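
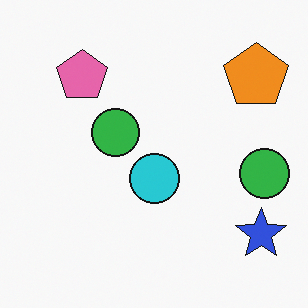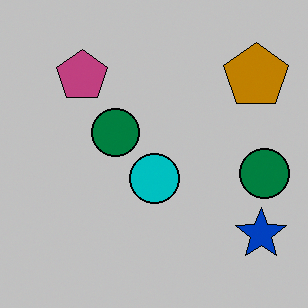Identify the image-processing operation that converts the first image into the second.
It was aggressively posterized.

Each flat color has snapped to a coarser quantized level — most visibly, the near-white background has dropped to a flat grey.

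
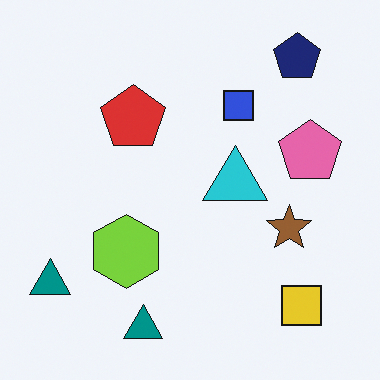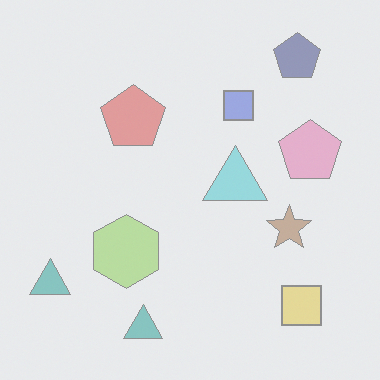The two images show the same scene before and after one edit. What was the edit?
The second image is the first given much lower contrast.

Tones are pushed toward mid-grey across the whole image — a global contrast change.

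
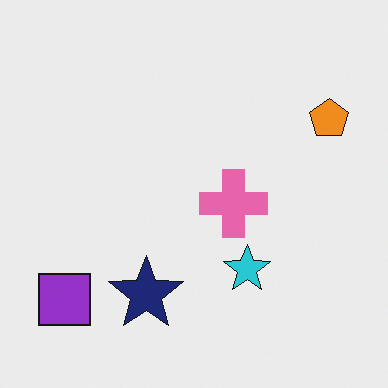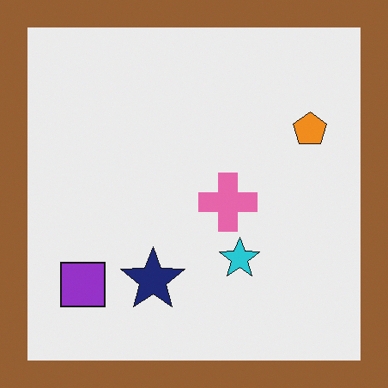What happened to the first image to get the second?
Framed with a brown border.

A solid brown frame runs around the edge of the second image, with the content slightly shrunk inside it.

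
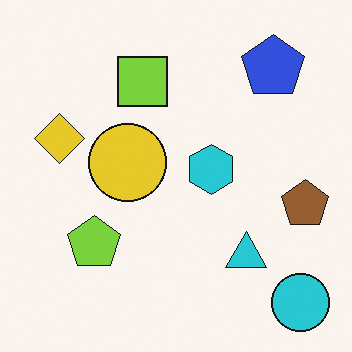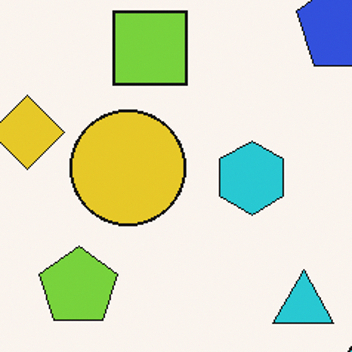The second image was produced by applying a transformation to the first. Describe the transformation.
The second image is the first cropped slightly and scaled back up.

The visible shapes are larger and the field of view is narrower; shapes near the original edges may be partly or wholly outside the frame — a crop-and-rescale.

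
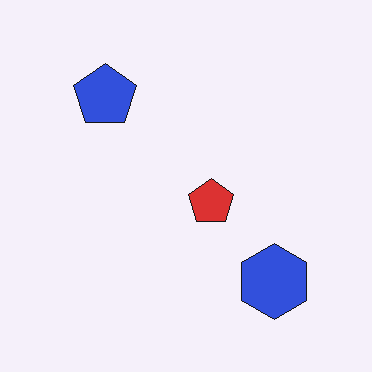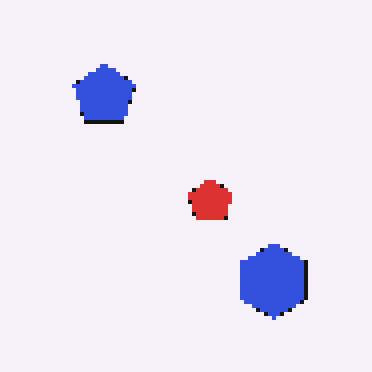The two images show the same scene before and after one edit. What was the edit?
This is the original image lightly pixelated (a mild mosaic effect).

Shapes are reduced to large square blocks; fine edges and outlines are lost — a downscale-then-upscale (mosaic) effect.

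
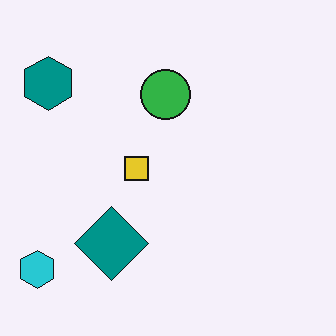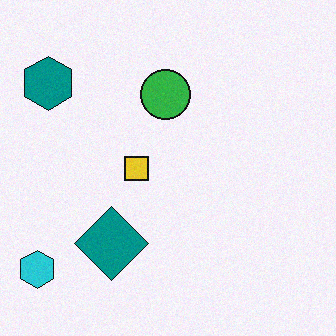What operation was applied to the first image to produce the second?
Degraded with light additive noise.

Random speckle covers the whole image, including the flat background.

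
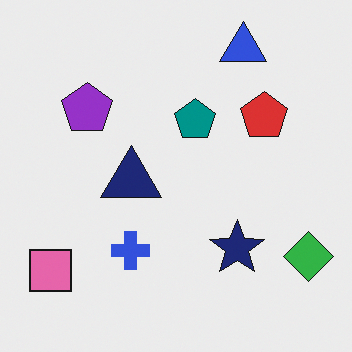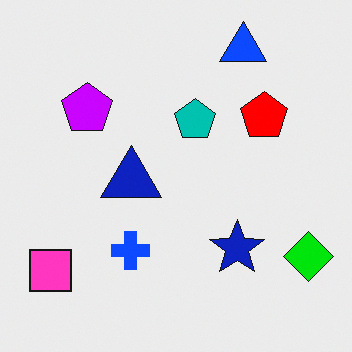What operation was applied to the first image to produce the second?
The transformation is: made much more vivid (saturation change).

All colors are more vivid — a global saturation change.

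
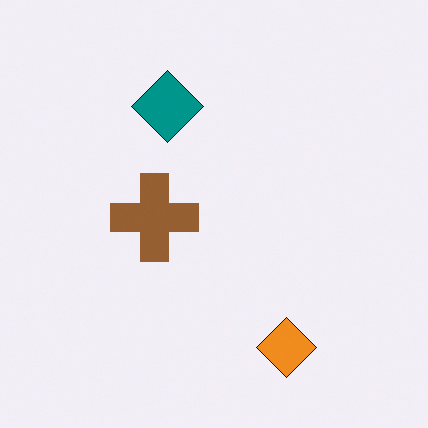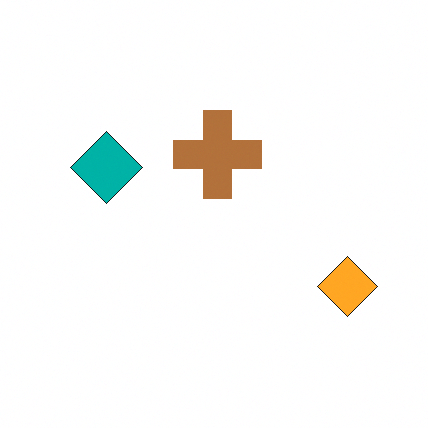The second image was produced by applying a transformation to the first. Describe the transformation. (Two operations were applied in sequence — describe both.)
It was transposed (reflected across the top-left ↔ bottom-right diagonal), then slightly brightened.

Shapes have swapped their row and column positions — what was in the top-right is now in the bottom-left — a diagonal reflection. Every pixel — background and shapes alike — is uniformly brightened.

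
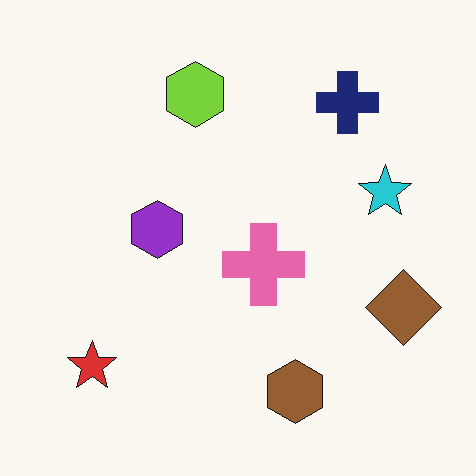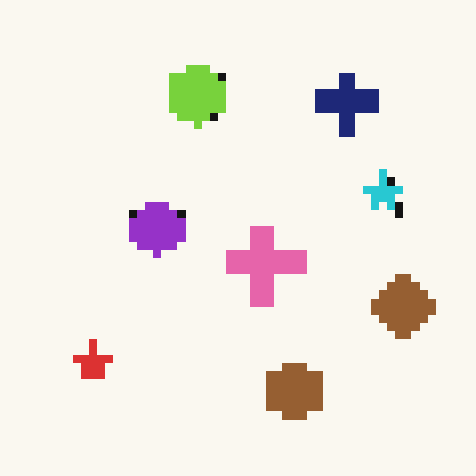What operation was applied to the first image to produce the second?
The second image is the first moderately pixelated.

Shapes are reduced to large square blocks; fine edges and outlines are lost — a downscale-then-upscale (mosaic) effect.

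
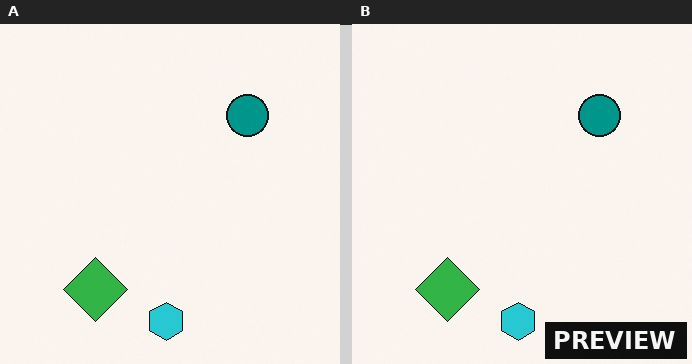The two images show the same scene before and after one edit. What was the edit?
Watermarked with the text "PREVIEW" in the lower-right corner.

A dark label reading "PREVIEW" appears in the lower-right corner.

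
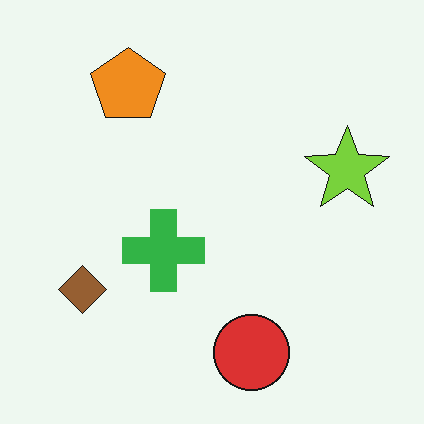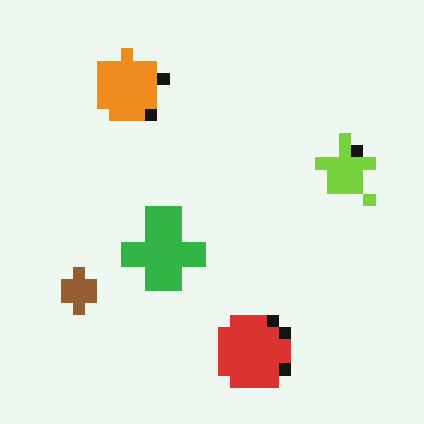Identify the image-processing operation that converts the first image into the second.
This is the original image coarsely pixelated.

Shapes are reduced to large square blocks; fine edges and outlines are lost — a downscale-then-upscale (mosaic) effect.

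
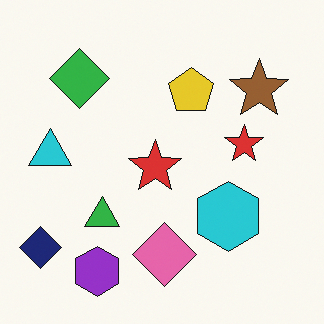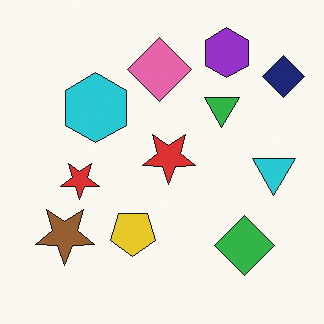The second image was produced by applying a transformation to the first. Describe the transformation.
The image was rotated 180°.

The navy diamond sits in the bottom-left of the first image and the top-right of the second — consistent with a whole-image 180° rotation.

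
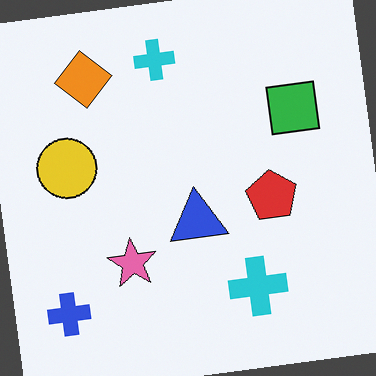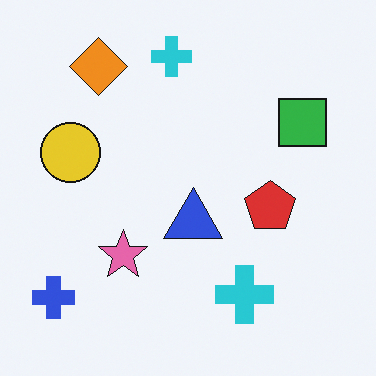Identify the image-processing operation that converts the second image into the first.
Rotated counter-clockwise by a slight angle.

Every shape is tilted by the same angle and the image corners show triangular fill wedges — a whole-image rotation by a non-right angle.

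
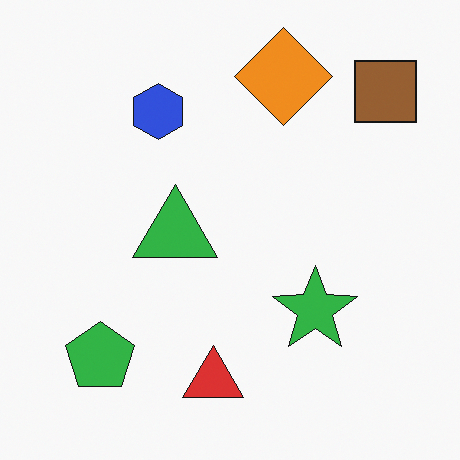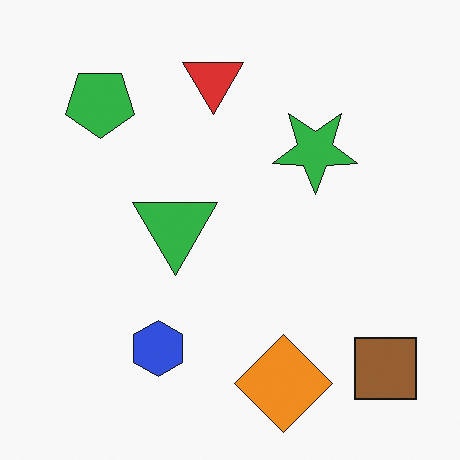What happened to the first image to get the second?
The second image is the first flipped vertically (top ↔ bottom).

The orange diamond is in the top of the first image and the bottom of the second — shapes on opposite sides of the horizontal midline have swapped in a mirror flip.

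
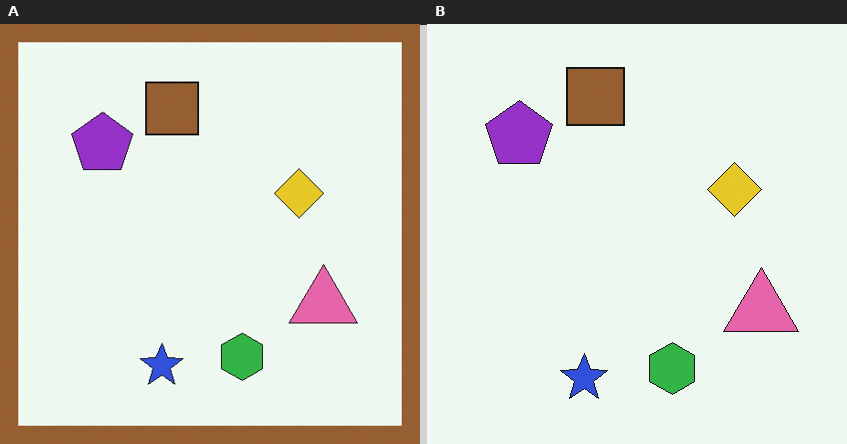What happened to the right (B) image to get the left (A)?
The transformation is: framed with a brown border.

A solid brown frame runs around the edge of the left (A) image, with the content slightly shrunk inside it.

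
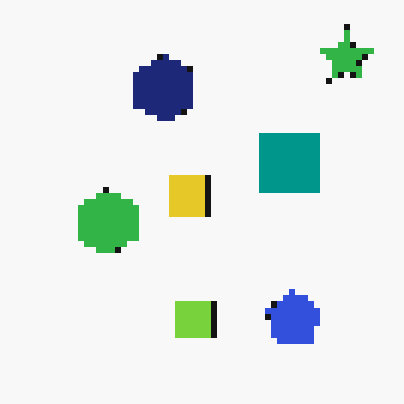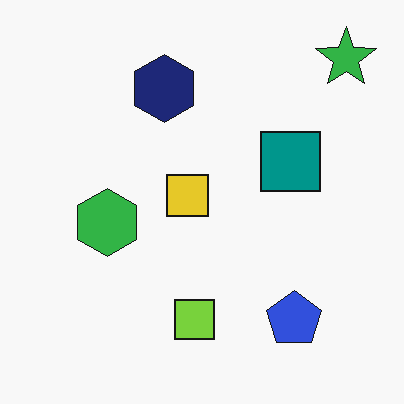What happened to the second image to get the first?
Moderately pixelated.

Shapes are reduced to large square blocks; fine edges and outlines are lost — a downscale-then-upscale (mosaic) effect.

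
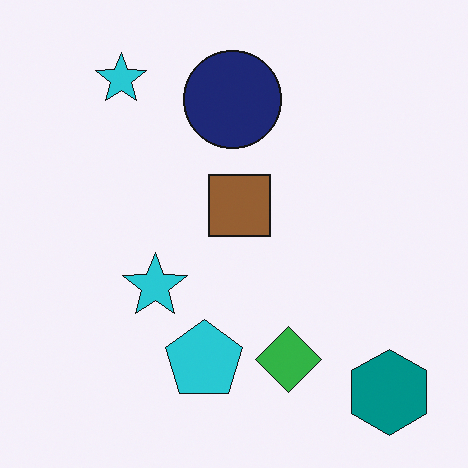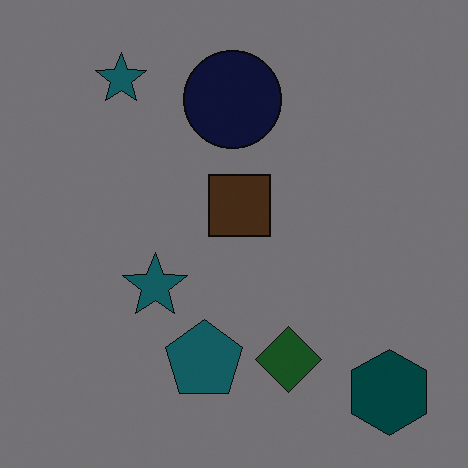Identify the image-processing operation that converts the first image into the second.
Substantially darkened.

Every pixel — background and shapes alike — is uniformly darkened.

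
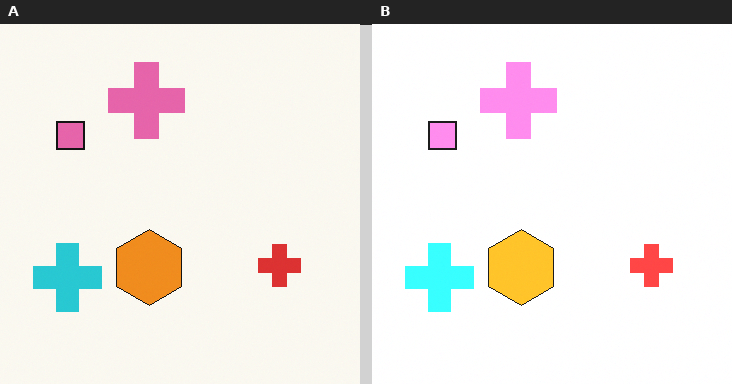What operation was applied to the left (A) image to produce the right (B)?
Noticeably brightened.

Every pixel — background and shapes alike — is uniformly brightened.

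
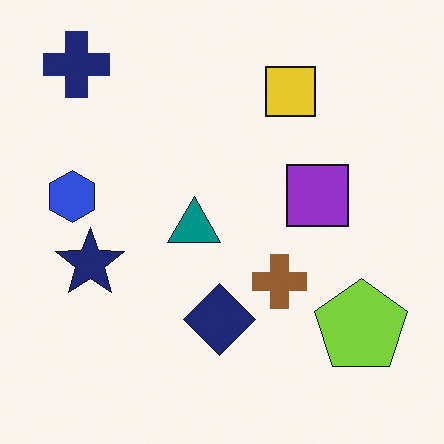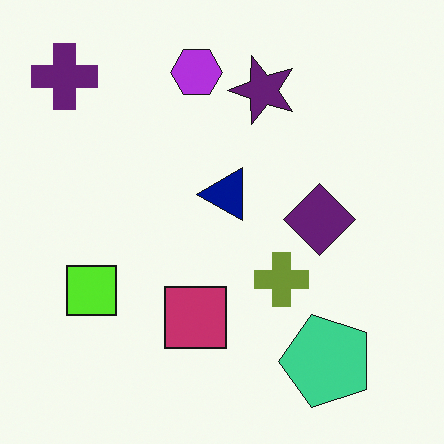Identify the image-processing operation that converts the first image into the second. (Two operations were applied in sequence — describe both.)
The second image is the first hue-shifted slightly, then transposed (reflected across the top-left ↔ bottom-right diagonal).

Every shape's color has rotated by the same amount around the hue wheel — a uniform hue shift. Shapes have swapped their row and column positions — what was in the top-right is now in the bottom-left — a diagonal reflection.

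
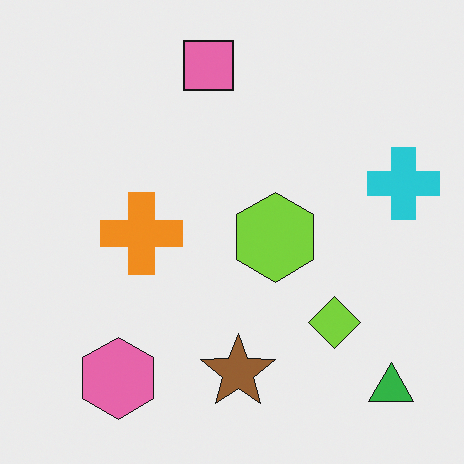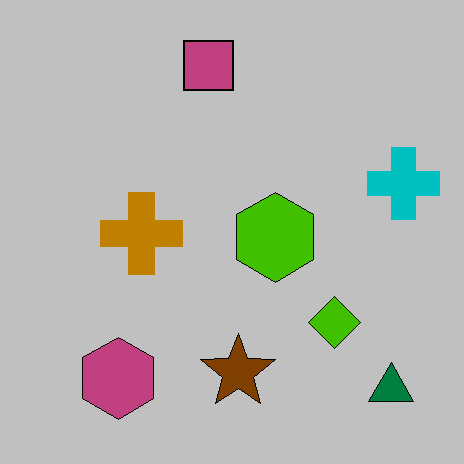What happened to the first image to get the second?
The second image is the first heavily posterized to just a handful of flat colors.

Each flat color has snapped to a coarser quantized level — most visibly, the near-white background has dropped to a flat grey.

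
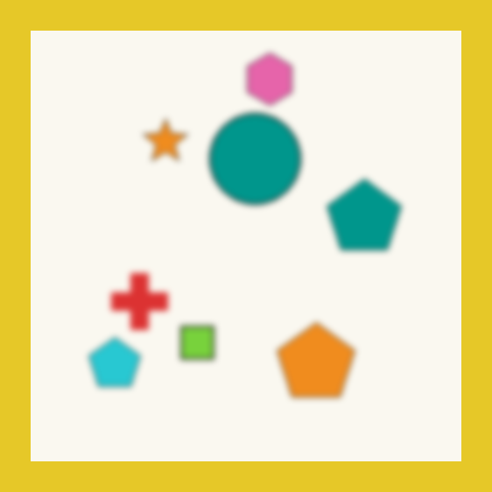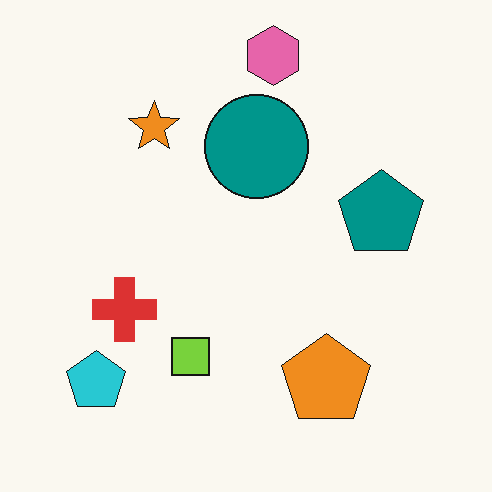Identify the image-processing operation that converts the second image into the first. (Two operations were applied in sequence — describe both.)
The image was moderately blurred, then framed with a yellow border.

Shape edges and outlines are uniformly softened across the whole image. A solid yellow frame runs around the edge of the first image, with the content slightly shrunk inside it.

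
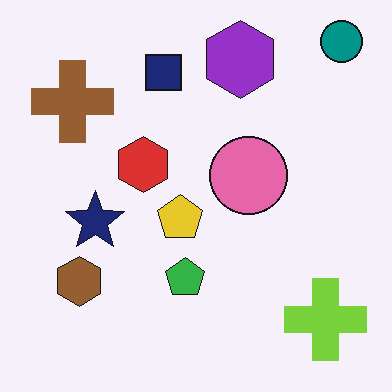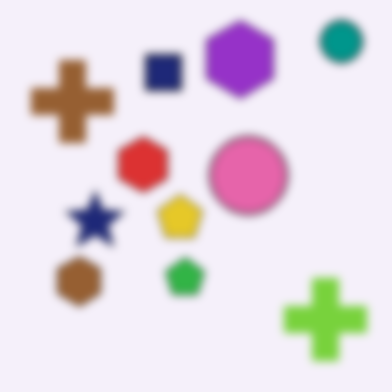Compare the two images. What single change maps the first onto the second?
The transformation is: noticeably gaussian-blurred.

Shape edges and outlines are uniformly softened across the whole image.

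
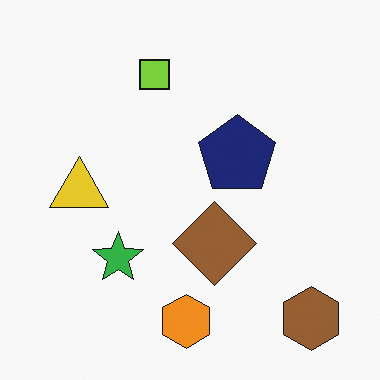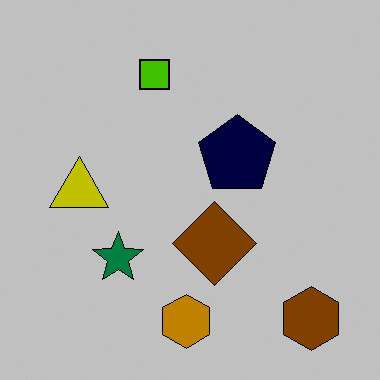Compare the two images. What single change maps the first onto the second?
The image was heavily posterized to just a handful of flat colors.

Each flat color has snapped to a coarser quantized level — most visibly, the near-white background has dropped to a flat grey.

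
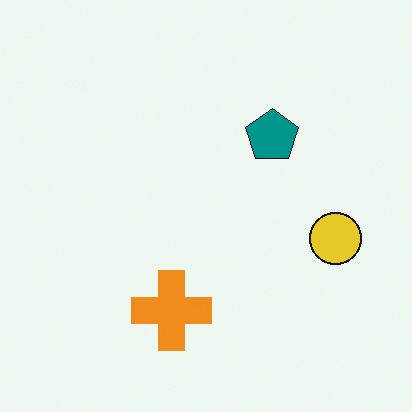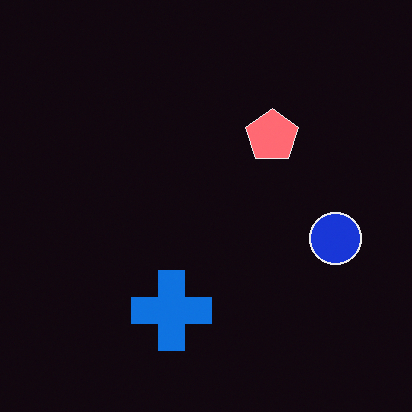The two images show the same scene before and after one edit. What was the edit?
The image was color-inverted (negative).

The light background has become dark and every shape's color is its complement — a photographic negative.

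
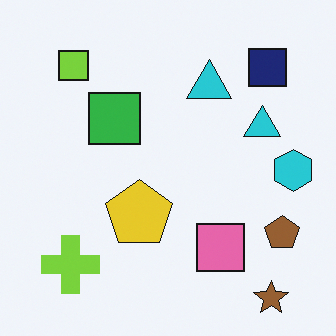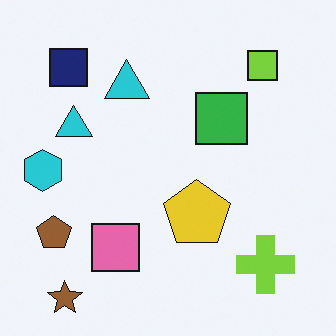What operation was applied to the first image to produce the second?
It was flipped horizontally (left ↔ right).

The cyan hexagon is in the right of the first image and the left of the second — shapes on opposite sides of the vertical midline have swapped in a mirror flip.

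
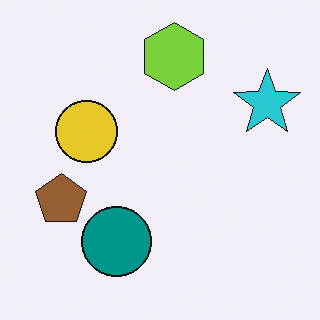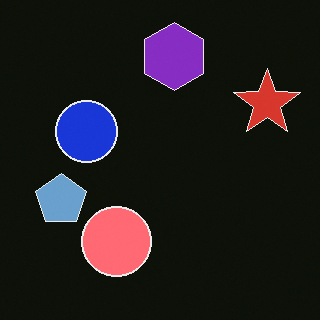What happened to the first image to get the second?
The transformation is: color-inverted (negative).

The light background has become dark and every shape's color is its complement — a photographic negative.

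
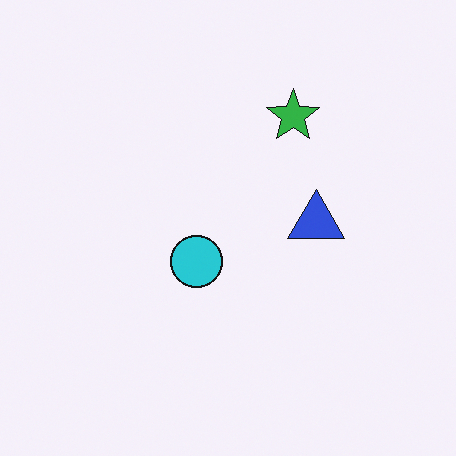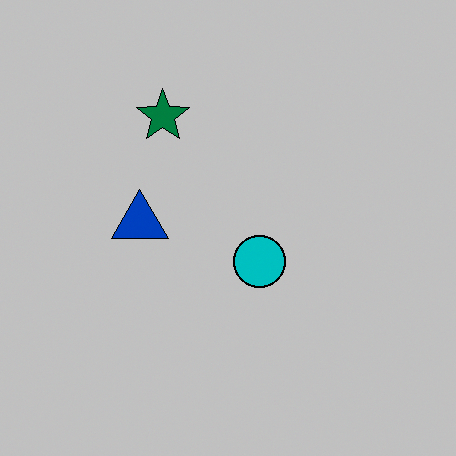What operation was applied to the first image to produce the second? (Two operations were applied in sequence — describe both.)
The transformation is: flipped horizontally (left ↔ right), then aggressively posterized.

The blue triangle is in the right of the first image and the left of the second — shapes on opposite sides of the vertical midline have swapped in a mirror flip. Each flat color has snapped to a coarser quantized level — most visibly, the near-white background has dropped to a flat grey.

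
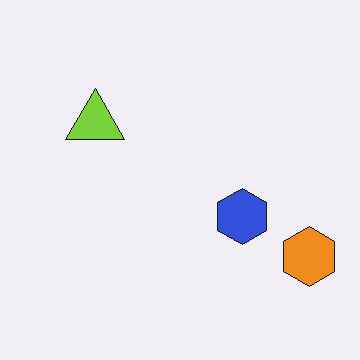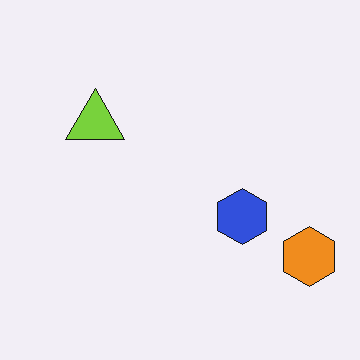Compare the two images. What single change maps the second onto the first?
The transformation is: given moderate JPEG compression.

Blocky 8×8 compression artifacts appear around shape edges and the flat background shows ringing — characteristic JPEG degradation.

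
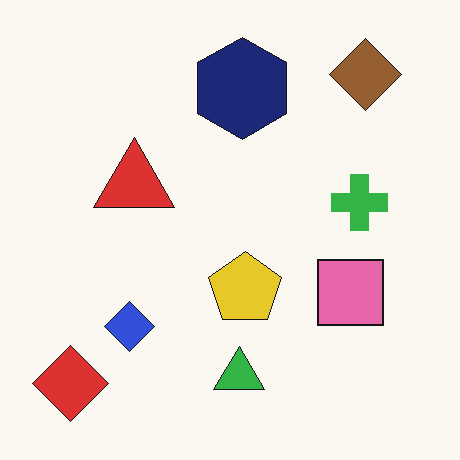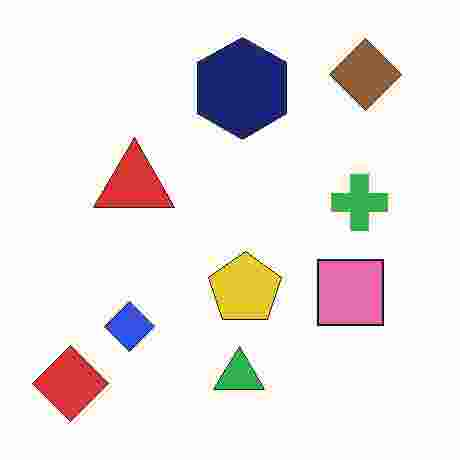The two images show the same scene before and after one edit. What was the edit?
The transformation is: degraded with heavy JPEG compression.

Blocky 8×8 compression artifacts appear around shape edges and the flat background shows ringing — characteristic JPEG degradation.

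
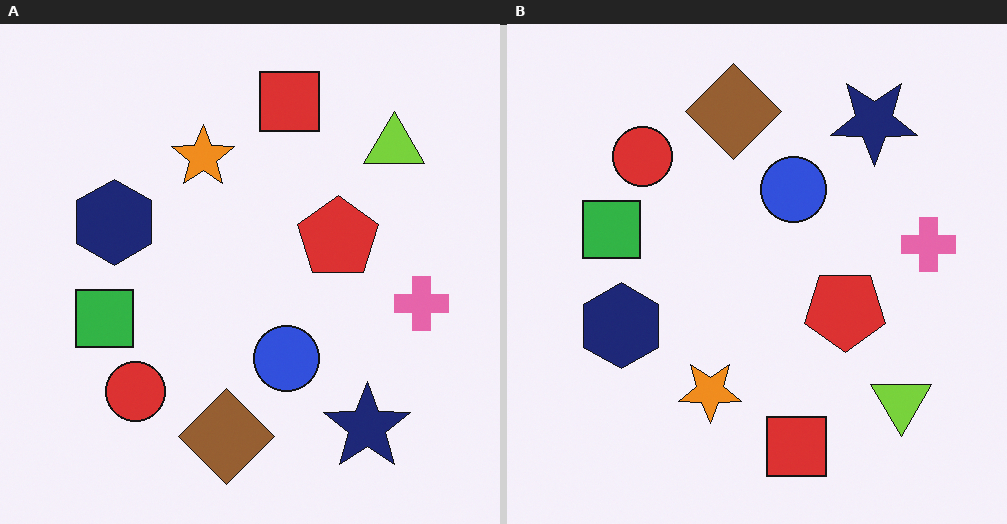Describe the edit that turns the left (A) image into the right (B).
The transformation is: flipped vertically (top ↔ bottom).

The red square is in the top of the left (A) image and the bottom of the right (B) — shapes on opposite sides of the horizontal midline have swapped in a mirror flip.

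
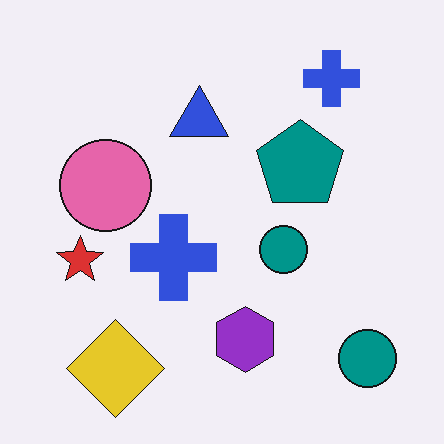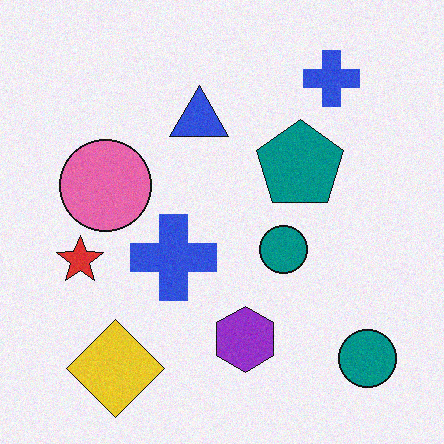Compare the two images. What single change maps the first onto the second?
Degraded with subtle gaussian noise.

Random speckle covers the whole image, including the flat background.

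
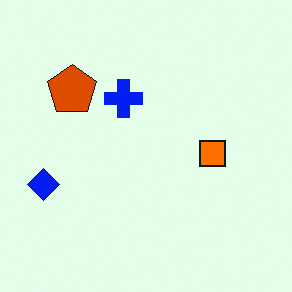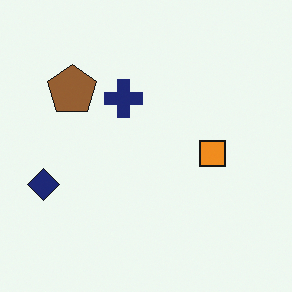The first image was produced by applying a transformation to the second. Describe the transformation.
The transformation is: made much more vivid (saturation change).

All colors are more vivid — a global saturation change.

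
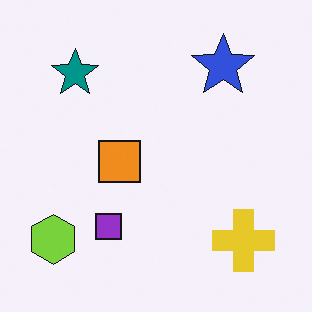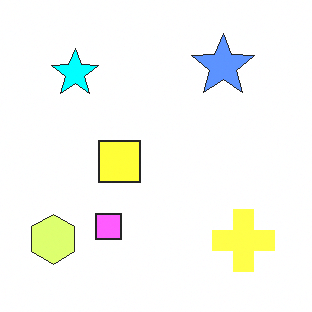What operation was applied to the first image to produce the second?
The transformation is: brightened a lot.

Every pixel — background and shapes alike — is uniformly brightened.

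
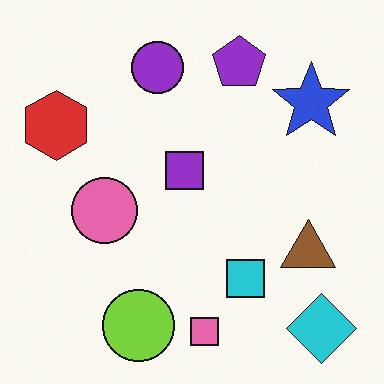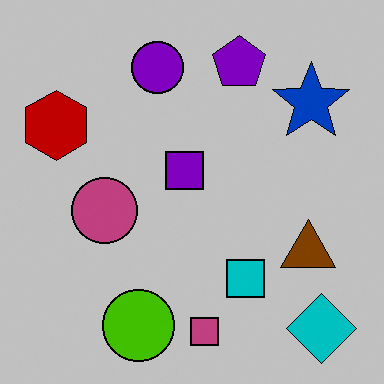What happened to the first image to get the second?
It was heavily posterized to just a handful of flat colors.

Each flat color has snapped to a coarser quantized level — most visibly, the near-white background has dropped to a flat grey.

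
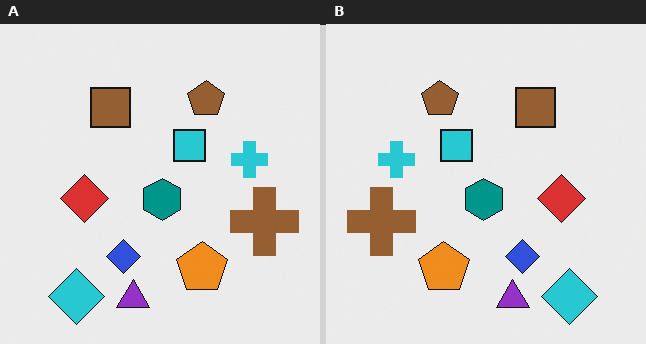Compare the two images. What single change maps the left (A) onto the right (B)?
The transformation is: flipped horizontally (left ↔ right).

The brown cross is in the right of the left (A) image and the left of the right (B) — shapes on opposite sides of the vertical midline have swapped in a mirror flip.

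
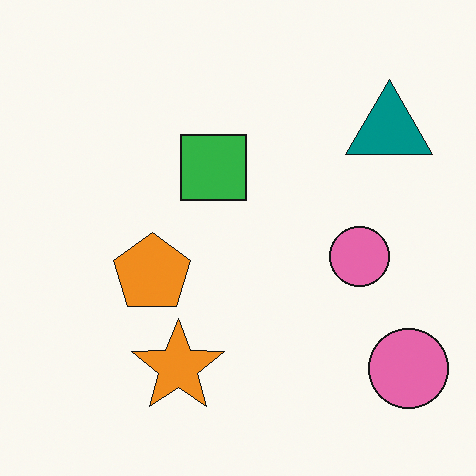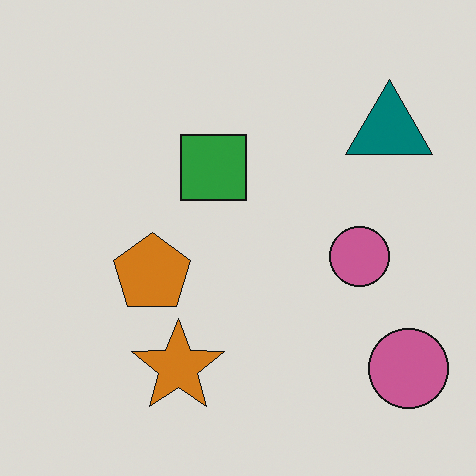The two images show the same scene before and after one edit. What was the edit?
The second image is the first darkened a little.

Every pixel — background and shapes alike — is uniformly darkened.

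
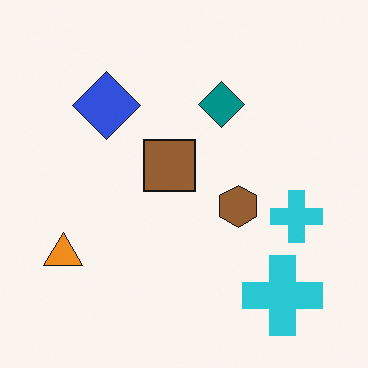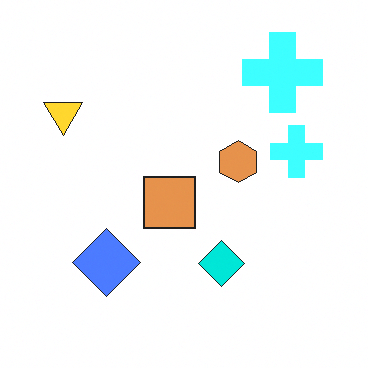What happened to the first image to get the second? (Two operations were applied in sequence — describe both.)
Flipped vertically (top ↔ bottom), then brightened a lot.

The teal diamond is in the top of the first image and the bottom of the second — shapes on opposite sides of the horizontal midline have swapped in a mirror flip. Every pixel — background and shapes alike — is uniformly brightened.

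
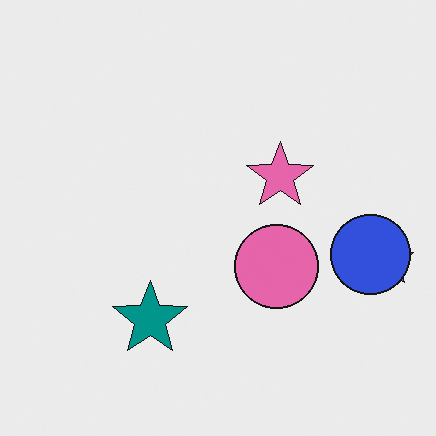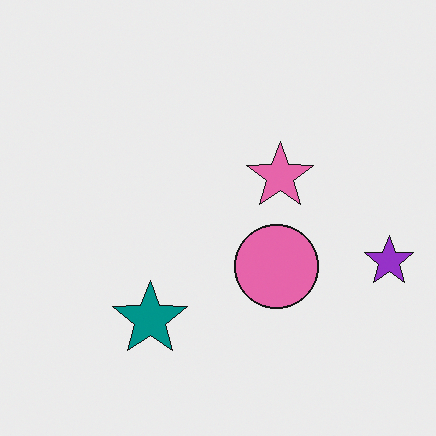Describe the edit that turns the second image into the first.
The first image is the second overlaid with an additional blue circle.

A blue circle appears in the first image that is absent from the second.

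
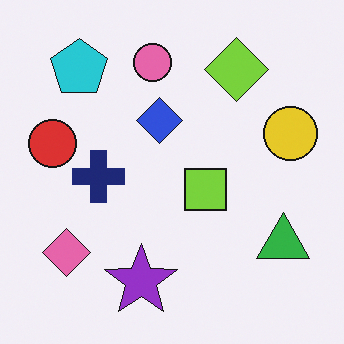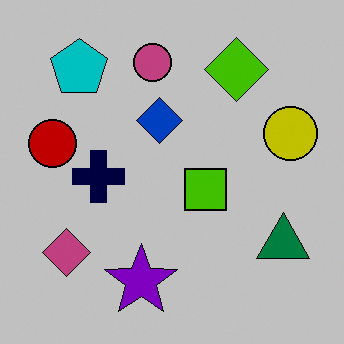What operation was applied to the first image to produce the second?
This is the original image aggressively posterized.

Each flat color has snapped to a coarser quantized level — most visibly, the near-white background has dropped to a flat grey.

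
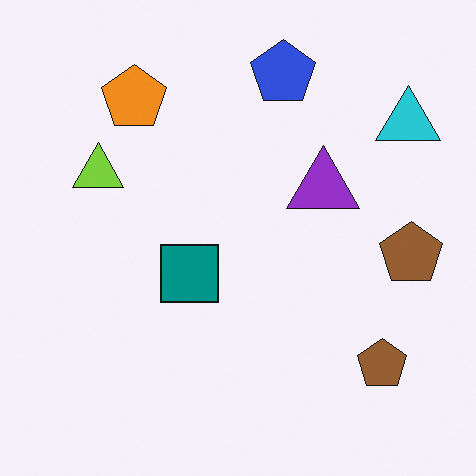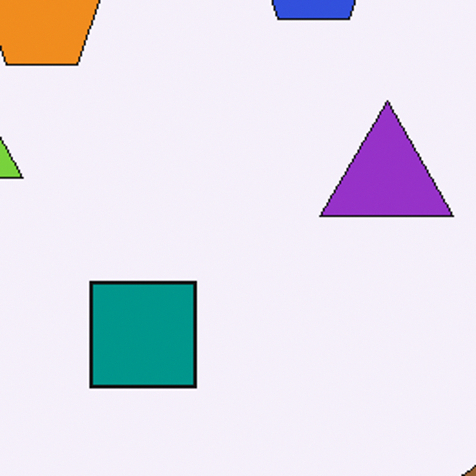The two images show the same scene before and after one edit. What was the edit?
This is the original image cropped tightly and scaled back up.

The visible shapes are larger and the field of view is narrower; shapes near the original edges may be partly or wholly outside the frame — a crop-and-rescale.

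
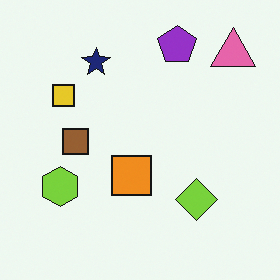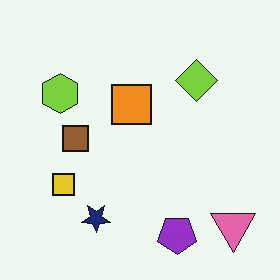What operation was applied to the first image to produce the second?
It was flipped vertically (top ↔ bottom).

The purple pentagon is in the top of the first image and the bottom of the second — shapes on opposite sides of the horizontal midline have swapped in a mirror flip.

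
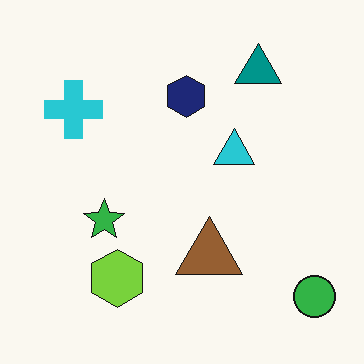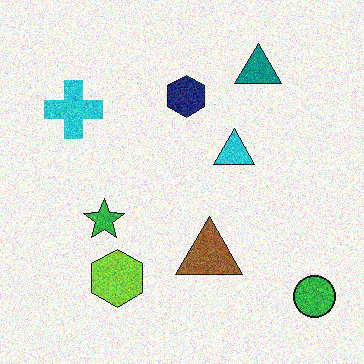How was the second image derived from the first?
Degraded with visible gaussian noise.

Random speckle covers the whole image, including the flat background.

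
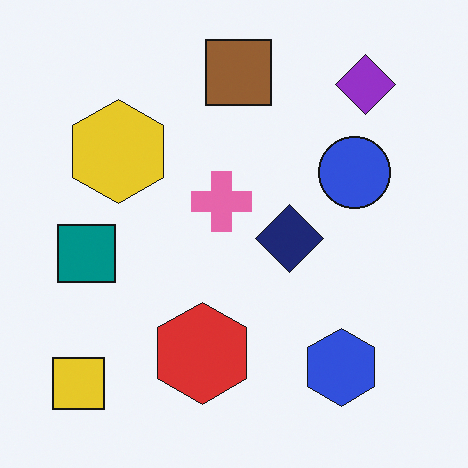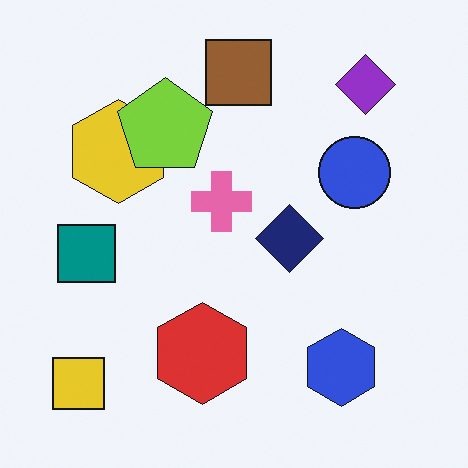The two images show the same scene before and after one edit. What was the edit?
The second image is the first overlaid with an additional lime pentagon.

A lime pentagon appears in the second image that is absent from the first.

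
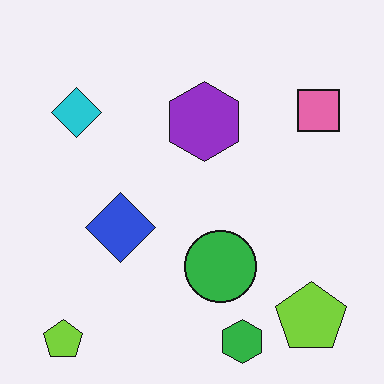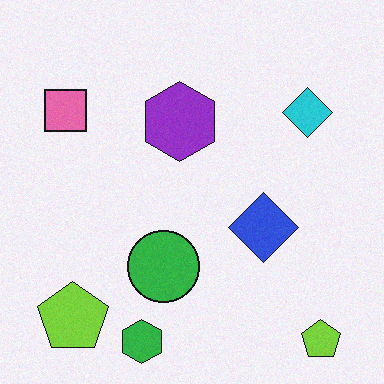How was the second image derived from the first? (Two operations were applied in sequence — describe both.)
It was flipped horizontally (left ↔ right), then degraded with subtle gaussian noise.

The pink square is in the top-right of the first image and the top-left of the second — shapes on opposite sides of the vertical midline have swapped in a mirror flip. Random speckle covers the whole image, including the flat background.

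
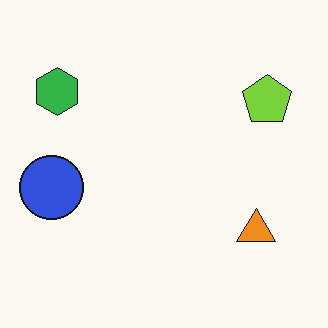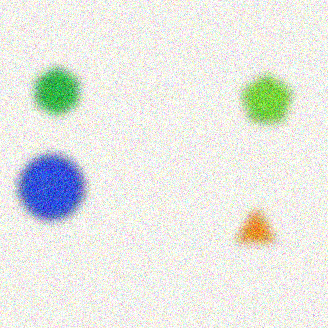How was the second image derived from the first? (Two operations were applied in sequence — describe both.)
The transformation is: strongly gaussian-blurred, then degraded with moderate additive noise.

Shape edges and outlines are uniformly softened across the whole image. Random speckle covers the whole image, including the flat background.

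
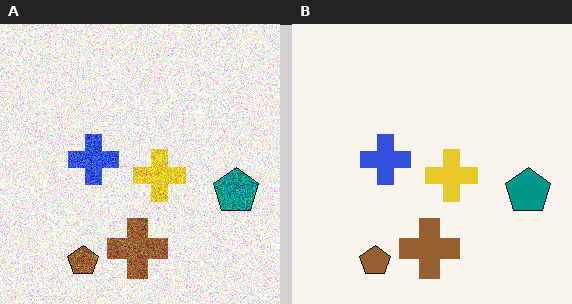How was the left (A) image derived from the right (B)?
The image was degraded with a thick layer of grain.

Random speckle covers the whole image, including the flat background.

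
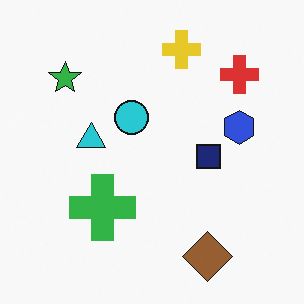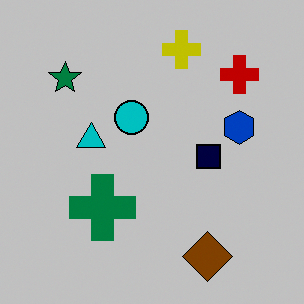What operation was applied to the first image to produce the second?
Aggressively posterized.

Each flat color has snapped to a coarser quantized level — most visibly, the near-white background has dropped to a flat grey.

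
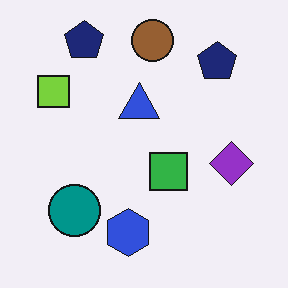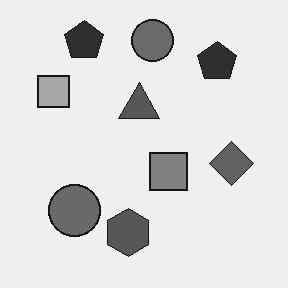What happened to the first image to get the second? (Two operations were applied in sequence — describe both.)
This is the original image converted to grayscale, then JPEG-compressed with visible artifacts.

All color is removed — every shape is now a shade of grey. Blocky 8×8 compression artifacts appear around shape edges and the flat background shows ringing — characteristic JPEG degradation.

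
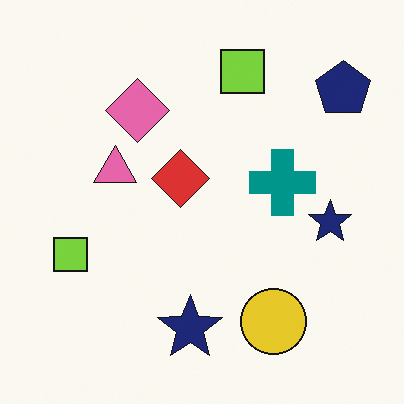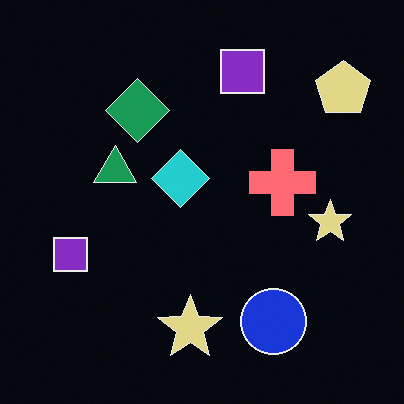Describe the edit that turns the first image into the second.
The image was color-inverted (negative).

The light background has become dark and every shape's color is its complement — a photographic negative.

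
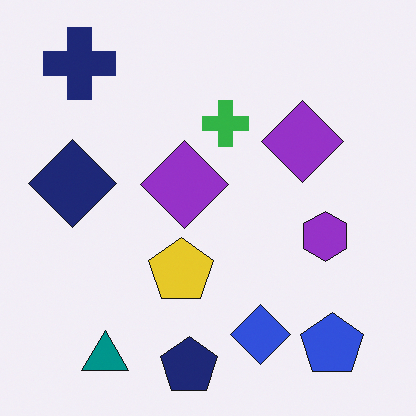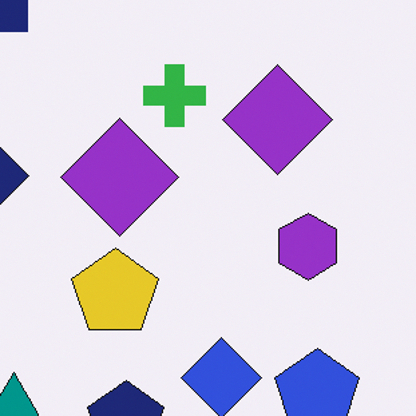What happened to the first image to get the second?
This is the original image cropped to a modestly smaller region and rescaled.

The visible shapes are larger and the field of view is narrower; shapes near the original edges may be partly or wholly outside the frame — a crop-and-rescale.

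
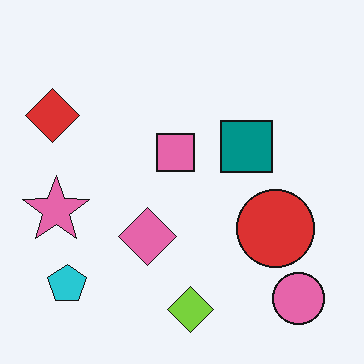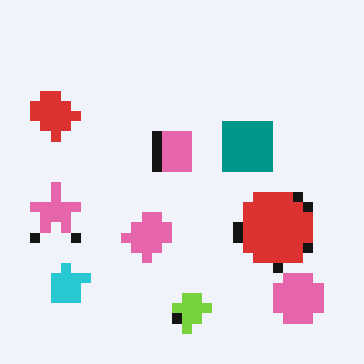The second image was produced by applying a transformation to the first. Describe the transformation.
The second image is the first coarsely pixelated.

Shapes are reduced to large square blocks; fine edges and outlines are lost — a downscale-then-upscale (mosaic) effect.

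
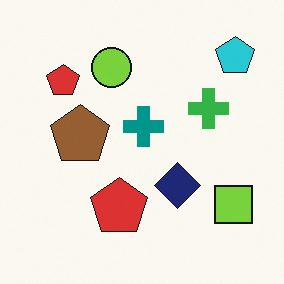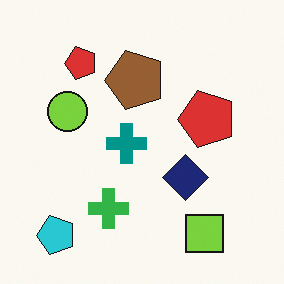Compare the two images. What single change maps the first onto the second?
Transposed (reflected across the top-left ↔ bottom-right diagonal).

Shapes have swapped their row and column positions — what was in the top-right is now in the bottom-left — a diagonal reflection.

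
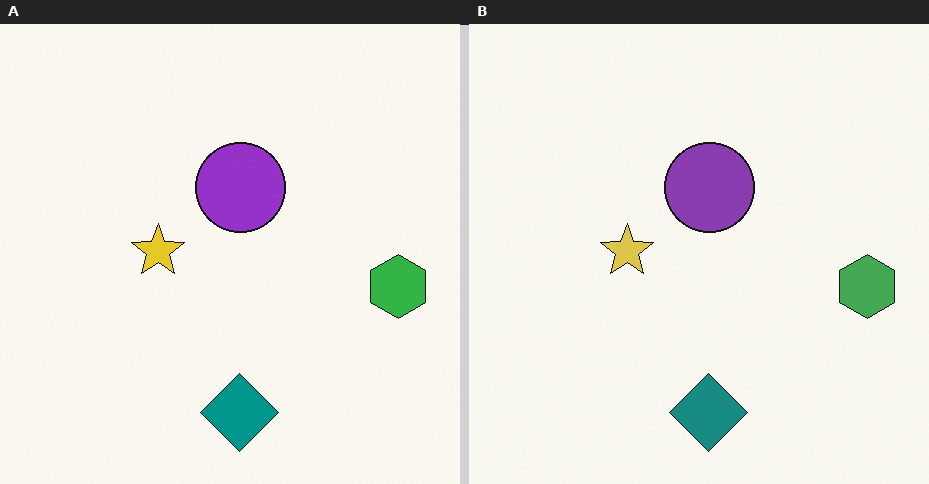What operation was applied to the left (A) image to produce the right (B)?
The right (B) image is the left (A) slightly desaturated.

All colors are more muted and greyish — a global saturation change.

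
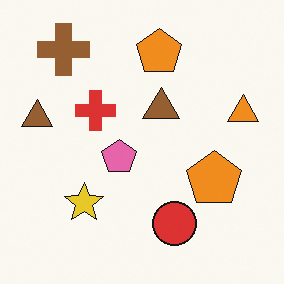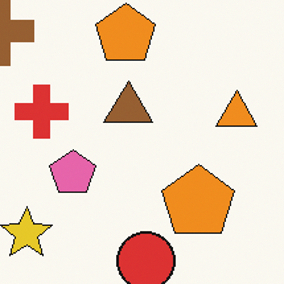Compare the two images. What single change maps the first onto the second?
The second image is the first cropped slightly and scaled back up.

The visible shapes are larger and the field of view is narrower; shapes near the original edges may be partly or wholly outside the frame — a crop-and-rescale.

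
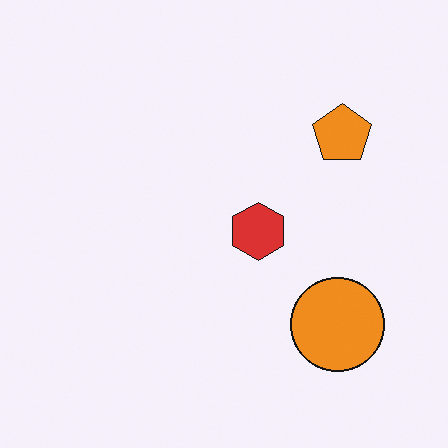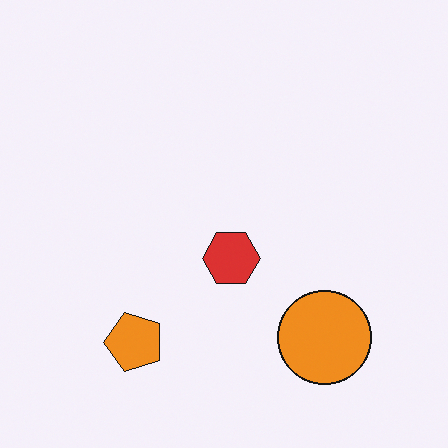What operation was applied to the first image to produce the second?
This is the original image transposed (reflected across the top-left ↔ bottom-right diagonal).

Shapes have swapped their row and column positions — what was in the top-right is now in the bottom-left — a diagonal reflection.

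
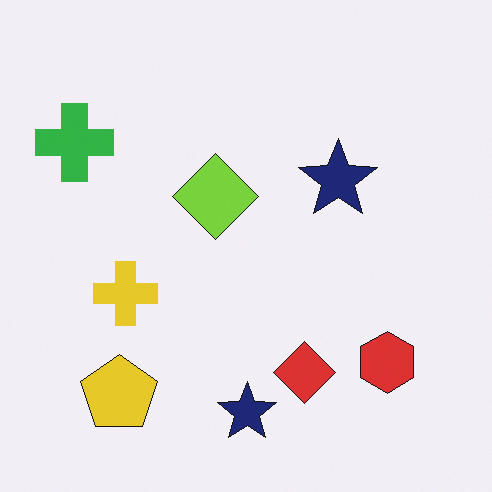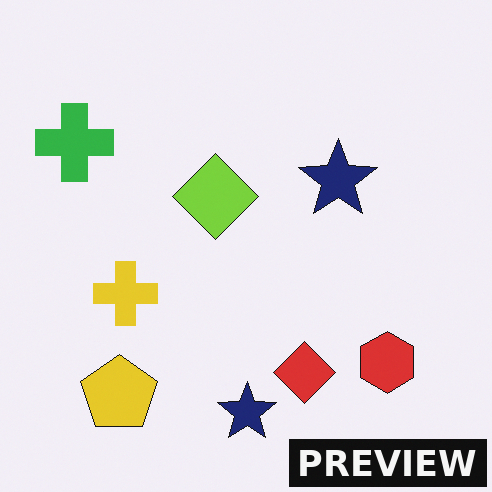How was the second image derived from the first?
The transformation is: watermarked with the text "PREVIEW" in the lower-right corner.

A dark label reading "PREVIEW" appears in the lower-right corner.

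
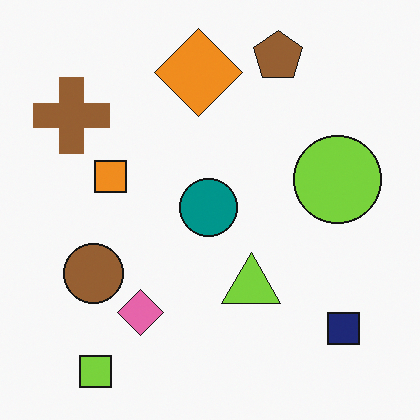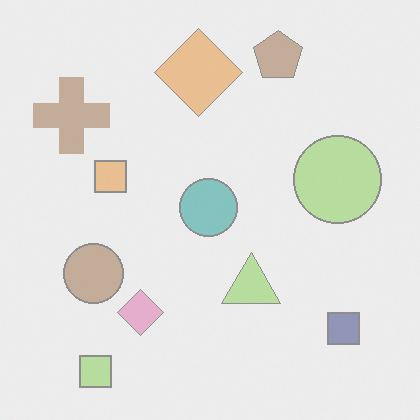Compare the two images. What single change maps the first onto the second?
The second image is the first given much lower contrast.

Tones are pushed toward mid-grey across the whole image — a global contrast change.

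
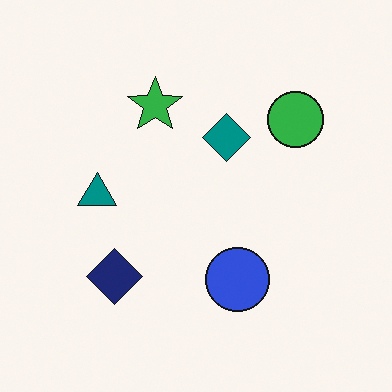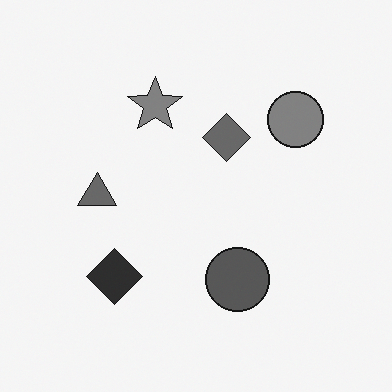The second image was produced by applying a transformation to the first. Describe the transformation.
The transformation is: converted to grayscale.

All color is removed — every shape is now a shade of grey.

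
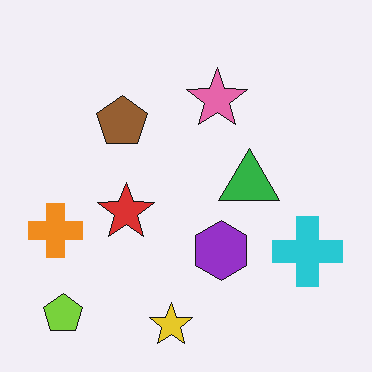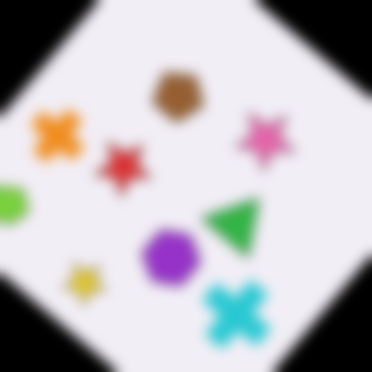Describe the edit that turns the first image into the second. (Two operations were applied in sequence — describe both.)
This is the original image rotated clockwise by a large amount — several tens of degrees, then strongly gaussian-blurred.

Every shape is tilted by the same angle and the image corners show triangular fill wedges — a whole-image rotation by a non-right angle. Shape edges and outlines are uniformly softened across the whole image.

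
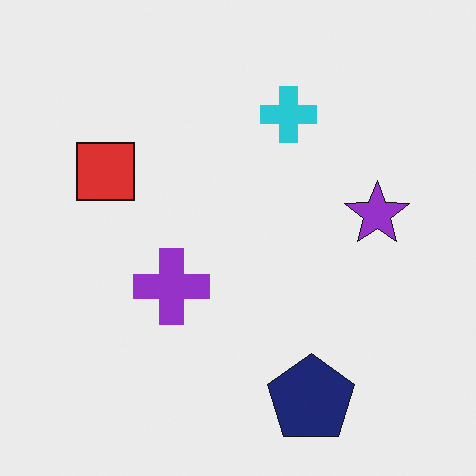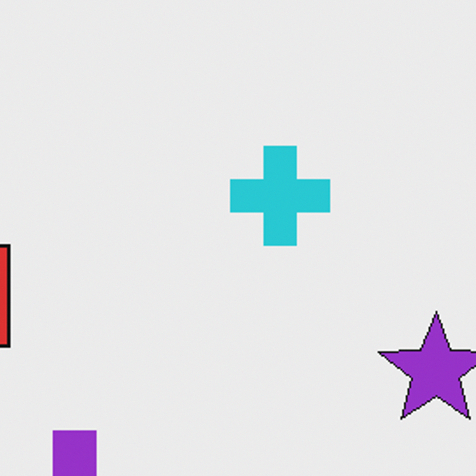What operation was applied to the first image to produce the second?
This is the original image cropped to a noticeably smaller region and rescaled.

The visible shapes are larger and the field of view is narrower; shapes near the original edges may be partly or wholly outside the frame — a crop-and-rescale.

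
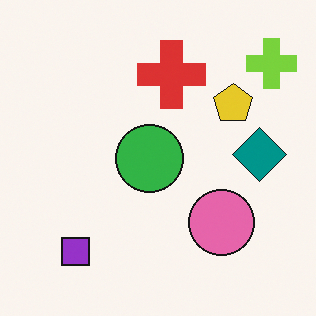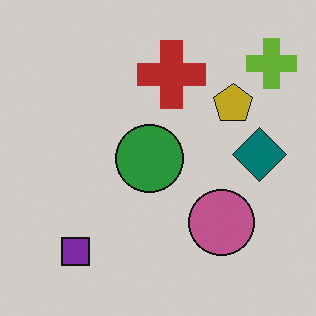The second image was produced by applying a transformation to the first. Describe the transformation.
The image was darkened a little.

Every pixel — background and shapes alike — is uniformly darkened.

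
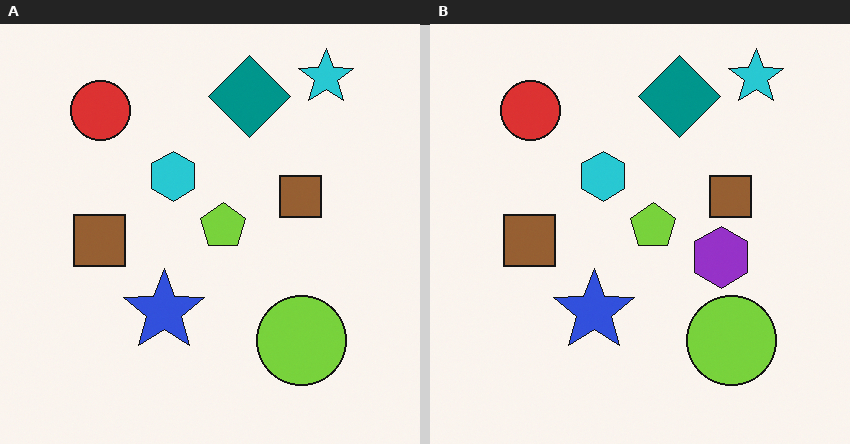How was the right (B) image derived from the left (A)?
This is the original image overlaid with an additional purple hexagon.

A purple hexagon appears in the right (B) image that is absent from the left (A).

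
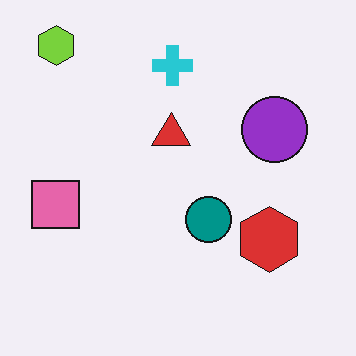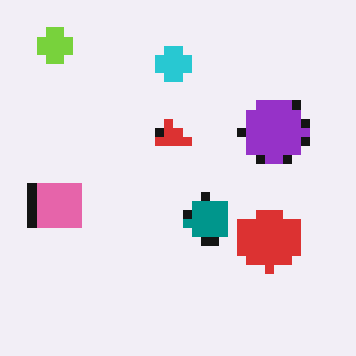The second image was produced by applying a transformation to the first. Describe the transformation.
This is the original image coarsely pixelated.

Shapes are reduced to large square blocks; fine edges and outlines are lost — a downscale-then-upscale (mosaic) effect.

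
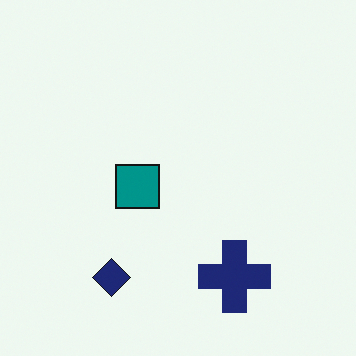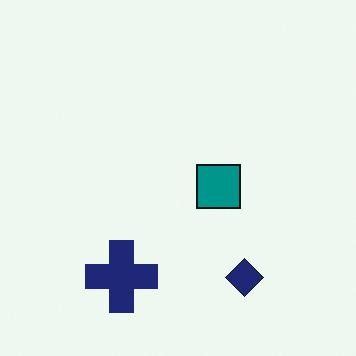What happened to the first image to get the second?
It was flipped horizontally (left ↔ right).

The navy diamond is in the bottom-left of the first image and the bottom-right of the second — shapes on opposite sides of the vertical midline have swapped in a mirror flip.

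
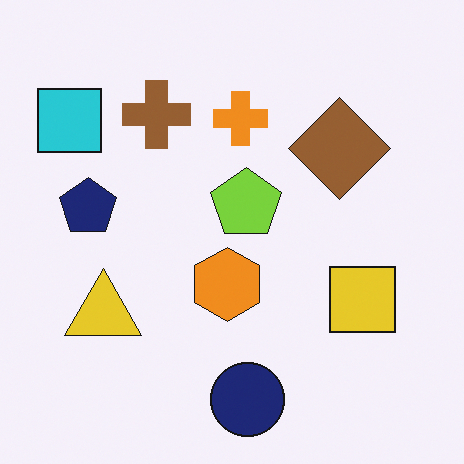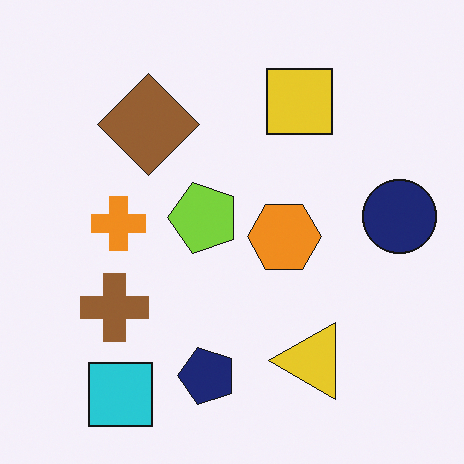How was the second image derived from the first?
This is the original image rotated 90° counter-clockwise.

The cyan square sits in the top-left of the first image and the bottom-left of the second — consistent with a whole-image 90° counter-clockwise rotation.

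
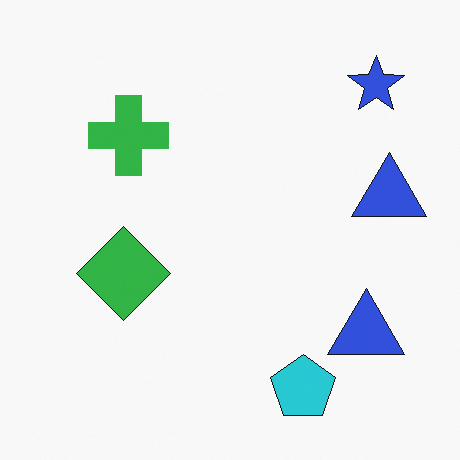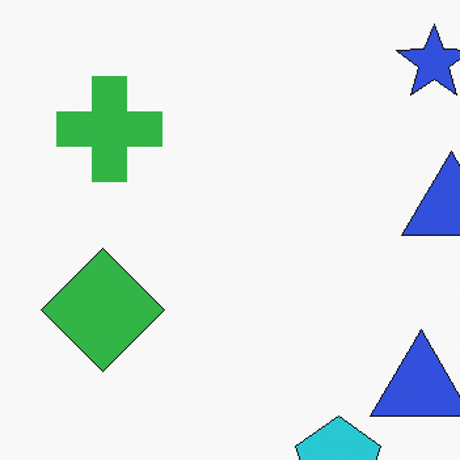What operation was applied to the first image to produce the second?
The image was cropped slightly and scaled back up.

The visible shapes are larger and the field of view is narrower; shapes near the original edges may be partly or wholly outside the frame — a crop-and-rescale.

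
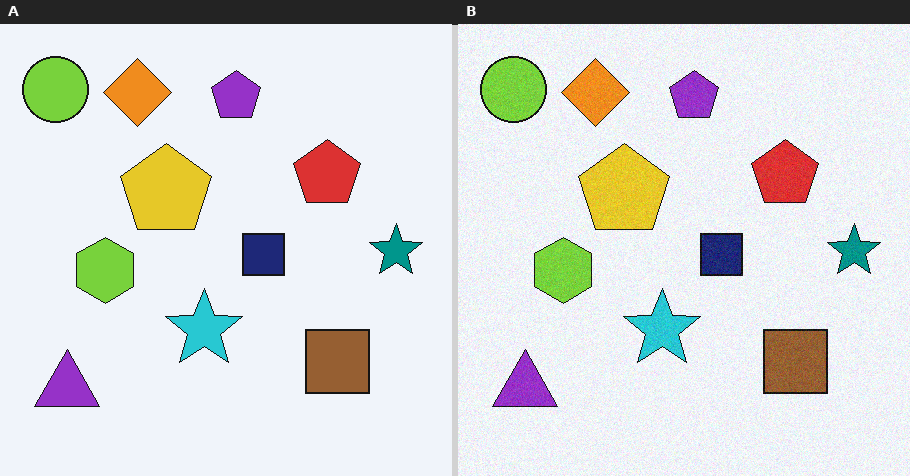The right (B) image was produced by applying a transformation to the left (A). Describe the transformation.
This is the original image degraded with subtle gaussian noise.

Random speckle covers the whole image, including the flat background.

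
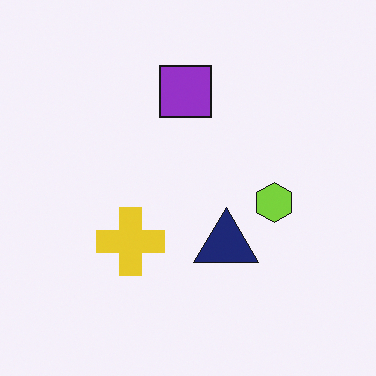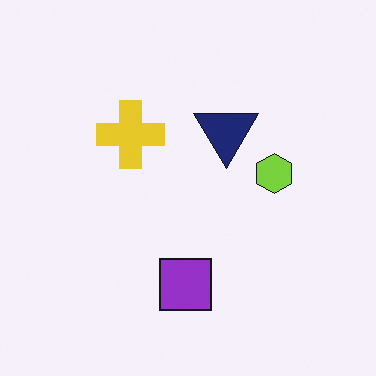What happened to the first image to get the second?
It was flipped vertically (top ↔ bottom).

The purple square is in the top of the first image and the bottom of the second — shapes on opposite sides of the horizontal midline have swapped in a mirror flip.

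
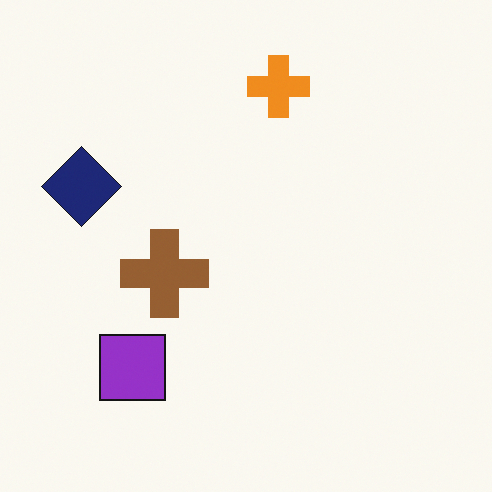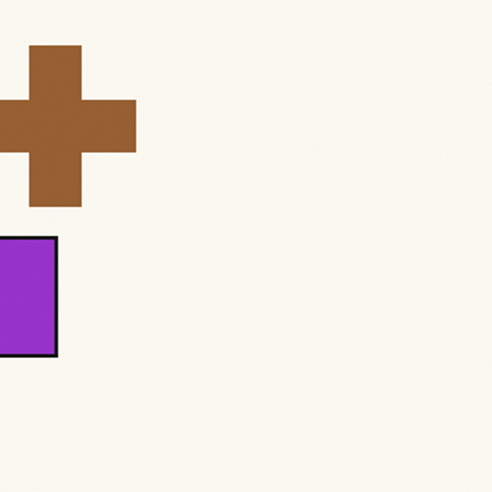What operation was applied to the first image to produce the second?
Cropped tightly and scaled back up.

The visible shapes are larger and the field of view is narrower; shapes near the original edges may be partly or wholly outside the frame — a crop-and-rescale.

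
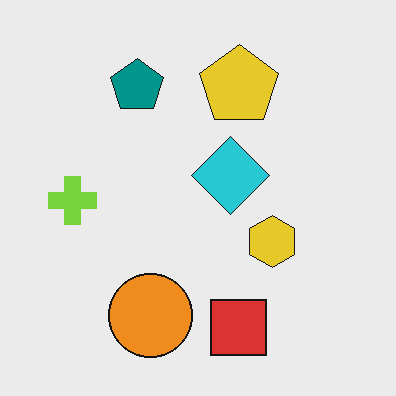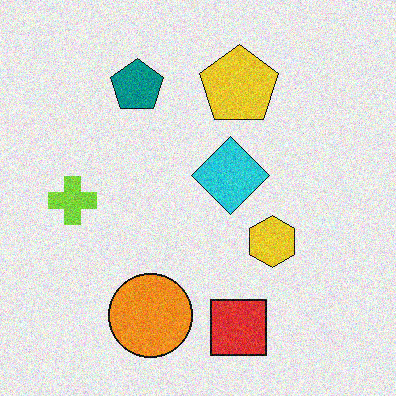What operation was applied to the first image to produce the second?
This is the original image degraded with visible gaussian noise.

Random speckle covers the whole image, including the flat background.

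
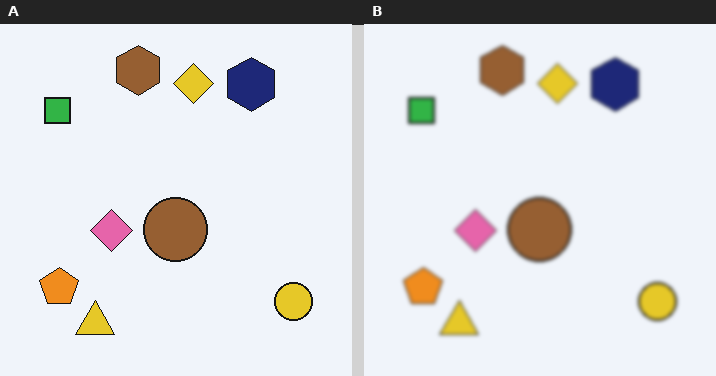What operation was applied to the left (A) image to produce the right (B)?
The right (B) image is the left (A) given a subtle gaussian blur.

Shape edges and outlines are uniformly softened across the whole image.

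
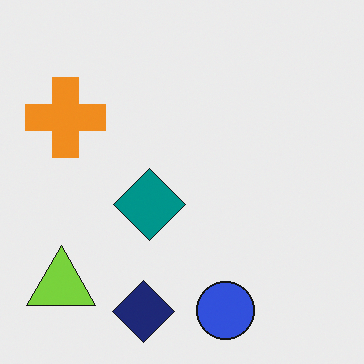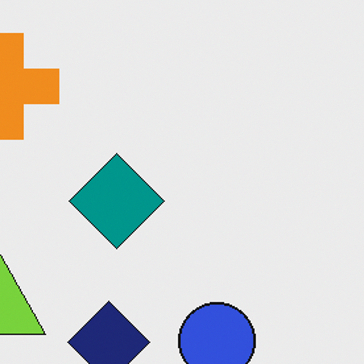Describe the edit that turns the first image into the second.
Cropped to a modestly smaller region and rescaled.

The visible shapes are larger and the field of view is narrower; shapes near the original edges may be partly or wholly outside the frame — a crop-and-rescale.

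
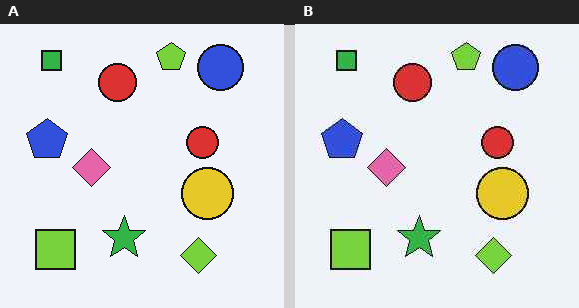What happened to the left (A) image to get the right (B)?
The transformation is: JPEG-compressed with visible artifacts.

Blocky 8×8 compression artifacts appear around shape edges and the flat background shows ringing — characteristic JPEG degradation.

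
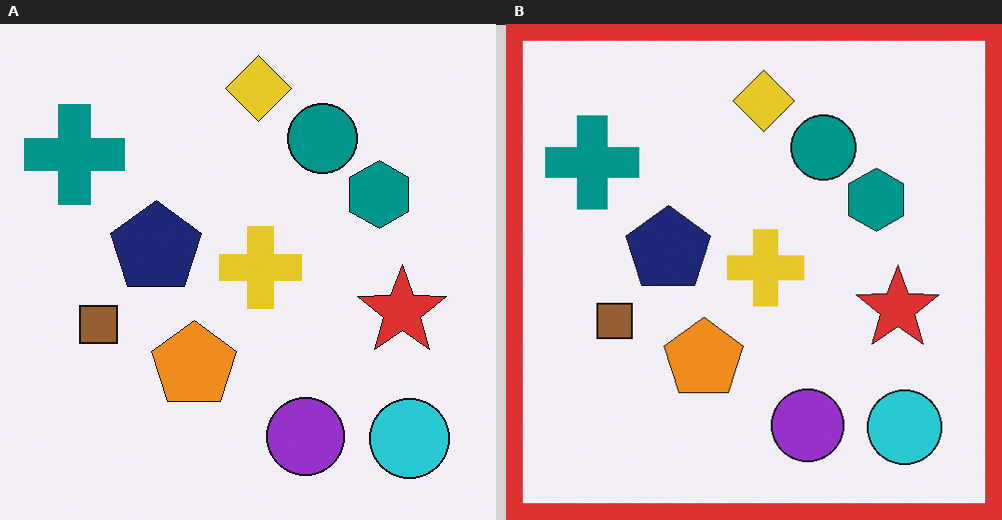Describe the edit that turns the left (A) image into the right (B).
It was framed with a red border.

A solid red frame runs around the edge of the right (B) image, with the content slightly shrunk inside it.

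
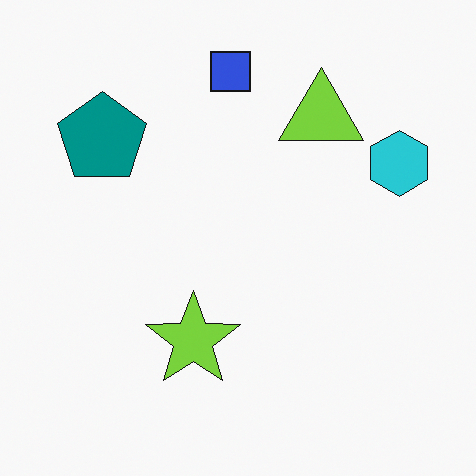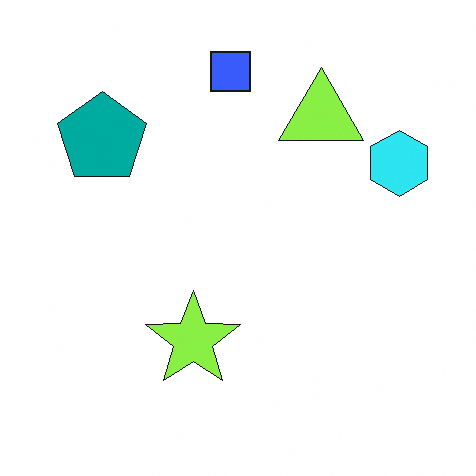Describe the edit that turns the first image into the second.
Brightened a little.

Every pixel — background and shapes alike — is uniformly brightened.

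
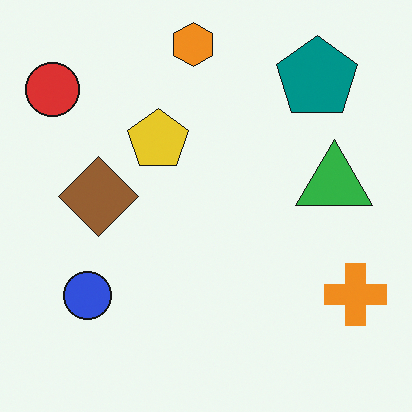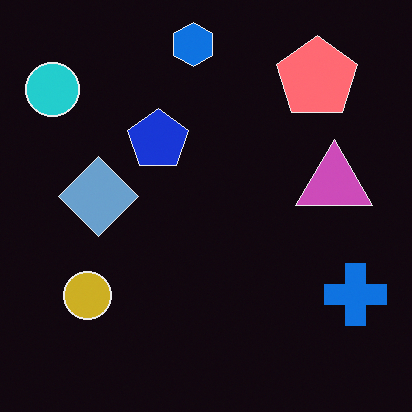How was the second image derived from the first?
The second image is the first color-inverted (negative).

The light background has become dark and every shape's color is its complement — a photographic negative.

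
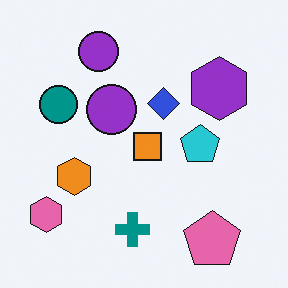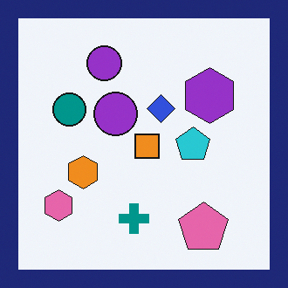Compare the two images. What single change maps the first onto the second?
The second image is the first framed with a navy border.

A solid navy frame runs around the edge of the second image, with the content slightly shrunk inside it.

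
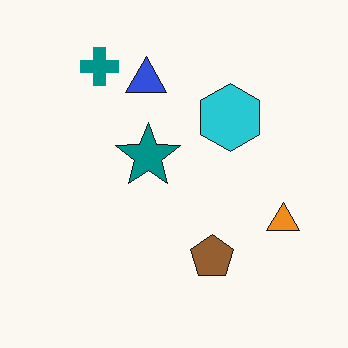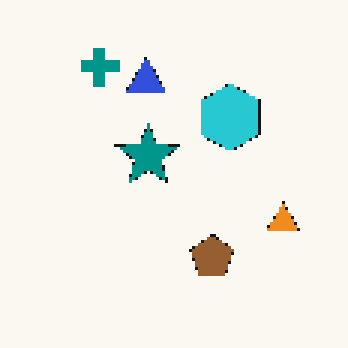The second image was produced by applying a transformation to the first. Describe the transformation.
The transformation is: lightly pixelated (a mild mosaic effect).

Shapes are reduced to large square blocks; fine edges and outlines are lost — a downscale-then-upscale (mosaic) effect.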